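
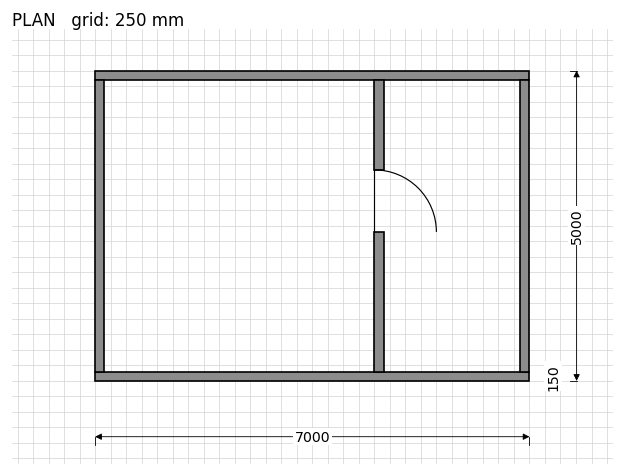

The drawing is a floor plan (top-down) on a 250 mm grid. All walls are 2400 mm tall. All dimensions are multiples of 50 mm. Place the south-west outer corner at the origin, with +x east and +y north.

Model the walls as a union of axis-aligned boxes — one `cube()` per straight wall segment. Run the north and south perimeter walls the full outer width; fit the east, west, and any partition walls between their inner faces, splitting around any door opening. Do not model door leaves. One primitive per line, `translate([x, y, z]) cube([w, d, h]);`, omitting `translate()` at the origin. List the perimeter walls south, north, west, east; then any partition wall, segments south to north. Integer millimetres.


cube([7000, 150, 2400]);
translate([0, 4850, 0]) cube([7000, 150, 2400]);
translate([0, 150, 0]) cube([150, 4700, 2400]);
translate([6850, 150, 0]) cube([150, 4700, 2400]);
translate([4500, 150, 0]) cube([150, 2250, 2400]);
translate([4500, 3400, 0]) cube([150, 1450, 2400]);


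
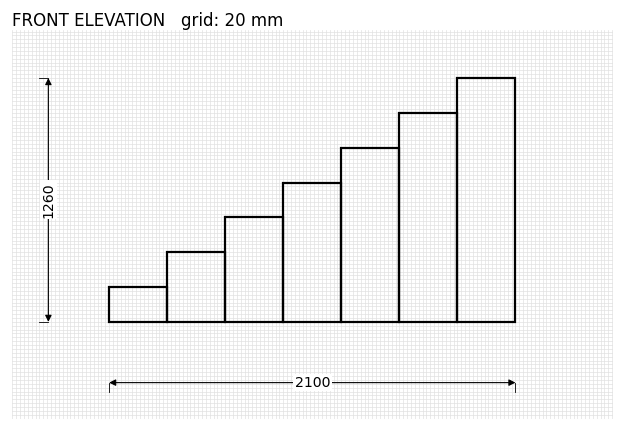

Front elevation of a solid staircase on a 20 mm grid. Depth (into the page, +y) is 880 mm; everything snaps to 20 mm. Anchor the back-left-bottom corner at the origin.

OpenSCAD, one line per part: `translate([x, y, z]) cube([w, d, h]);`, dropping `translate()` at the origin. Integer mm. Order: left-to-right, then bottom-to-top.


cube([300, 880, 180]);
translate([300, 0, 0]) cube([300, 880, 360]);
translate([600, 0, 0]) cube([300, 880, 540]);
translate([900, 0, 0]) cube([300, 880, 720]);
translate([1200, 0, 0]) cube([300, 880, 900]);
translate([1500, 0, 0]) cube([300, 880, 1080]);
translate([1800, 0, 0]) cube([300, 880, 1260]);


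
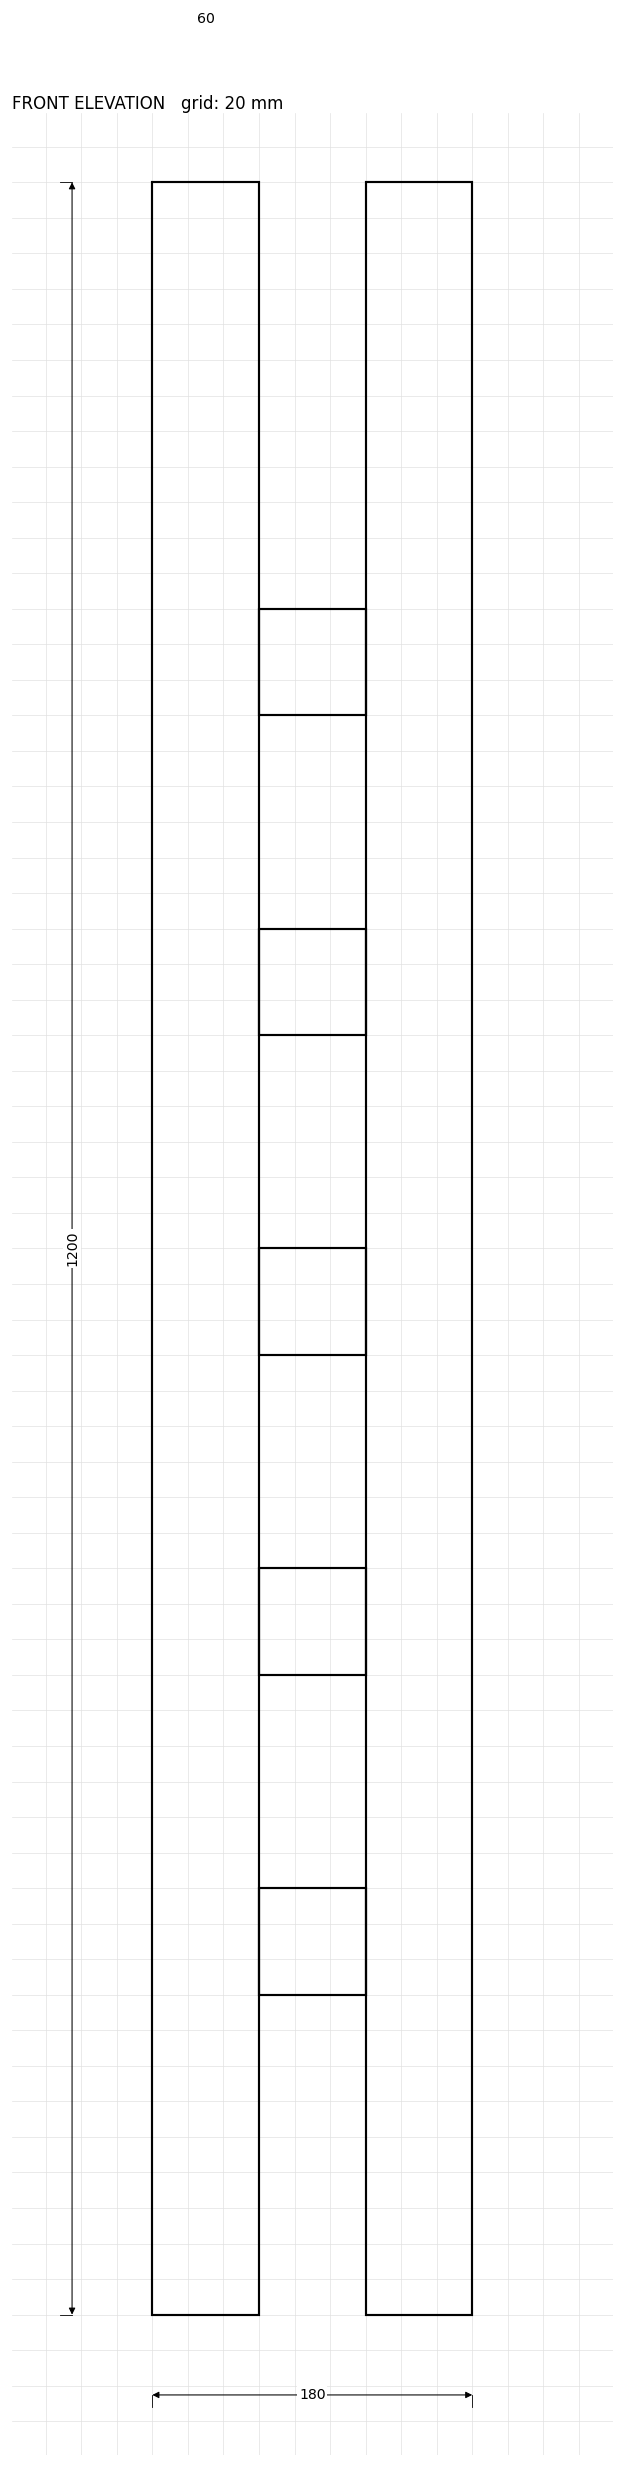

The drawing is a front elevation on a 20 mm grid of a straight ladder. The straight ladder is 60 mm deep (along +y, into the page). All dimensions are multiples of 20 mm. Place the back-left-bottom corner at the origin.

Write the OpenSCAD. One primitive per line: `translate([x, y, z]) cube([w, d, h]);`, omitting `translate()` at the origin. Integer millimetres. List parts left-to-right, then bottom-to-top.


cube([60, 60, 1200]);
translate([60, 0, 180]) cube([60, 60, 60]);
translate([60, 0, 360]) cube([60, 60, 60]);
translate([60, 0, 540]) cube([60, 60, 60]);
translate([60, 0, 720]) cube([60, 60, 60]);
translate([60, 0, 900]) cube([60, 60, 60]);
translate([120, 0, 0]) cube([60, 60, 1200]);


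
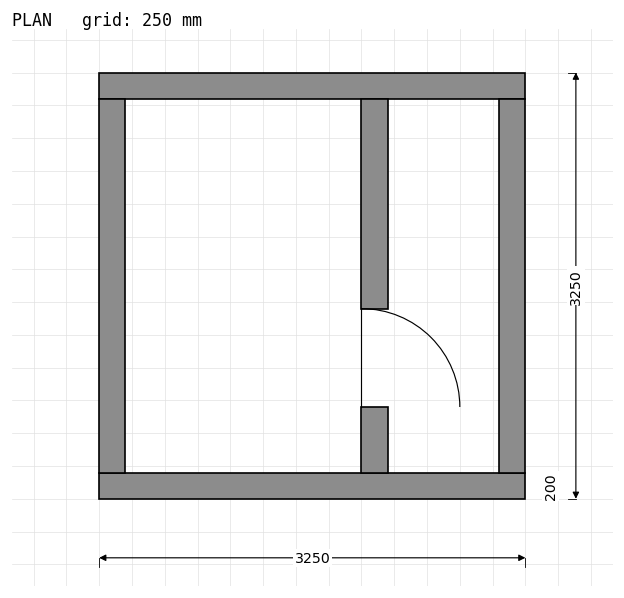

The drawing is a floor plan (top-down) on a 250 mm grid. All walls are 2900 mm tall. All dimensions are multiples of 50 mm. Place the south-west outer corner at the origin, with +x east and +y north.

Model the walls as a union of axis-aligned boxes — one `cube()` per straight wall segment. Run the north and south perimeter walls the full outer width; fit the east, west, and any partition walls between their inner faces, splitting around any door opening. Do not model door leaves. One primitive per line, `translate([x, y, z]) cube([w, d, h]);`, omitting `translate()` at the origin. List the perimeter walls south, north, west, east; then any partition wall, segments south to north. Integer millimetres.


cube([3250, 200, 2900]);
translate([0, 3050, 0]) cube([3250, 200, 2900]);
translate([0, 200, 0]) cube([200, 2850, 2900]);
translate([3050, 200, 0]) cube([200, 2850, 2900]);
translate([2000, 200, 0]) cube([200, 500, 2900]);
translate([2000, 1450, 0]) cube([200, 1600, 2900]);


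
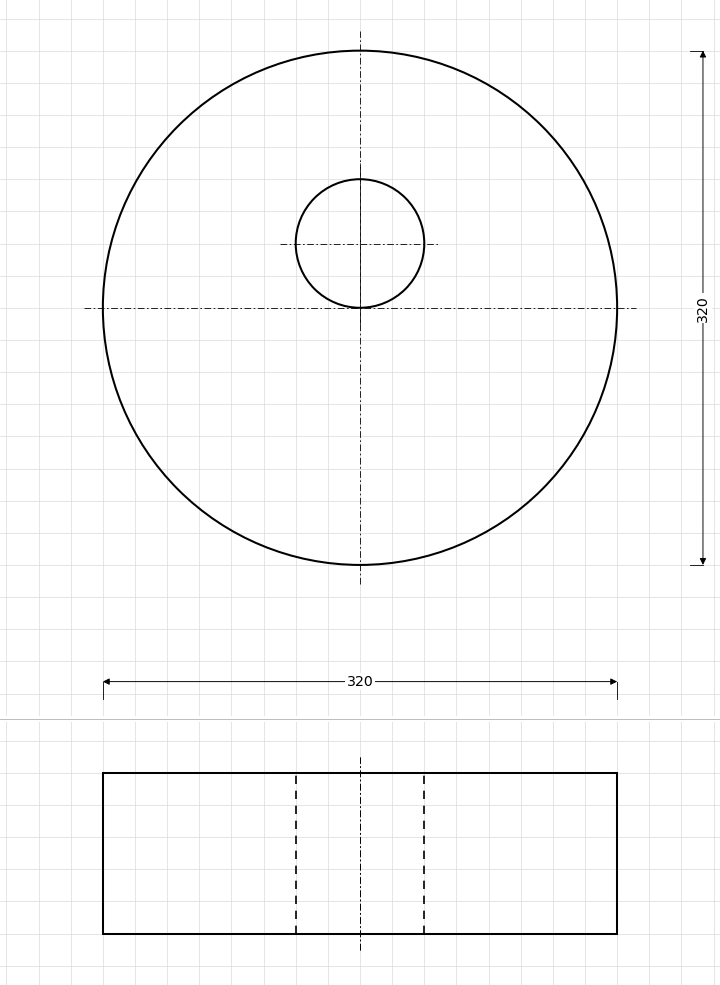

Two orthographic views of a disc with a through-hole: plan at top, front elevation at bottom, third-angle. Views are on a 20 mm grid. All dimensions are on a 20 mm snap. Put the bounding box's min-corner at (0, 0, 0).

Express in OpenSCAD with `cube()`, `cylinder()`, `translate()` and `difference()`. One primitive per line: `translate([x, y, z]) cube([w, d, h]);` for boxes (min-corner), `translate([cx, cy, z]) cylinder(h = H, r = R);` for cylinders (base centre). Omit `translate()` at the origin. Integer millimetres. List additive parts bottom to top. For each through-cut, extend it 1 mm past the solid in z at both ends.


difference() {
  translate([160, 160, 0]) cylinder(h = 100, r = 160);
  translate([160, 200, -1]) cylinder(h = 102, r = 40);
}


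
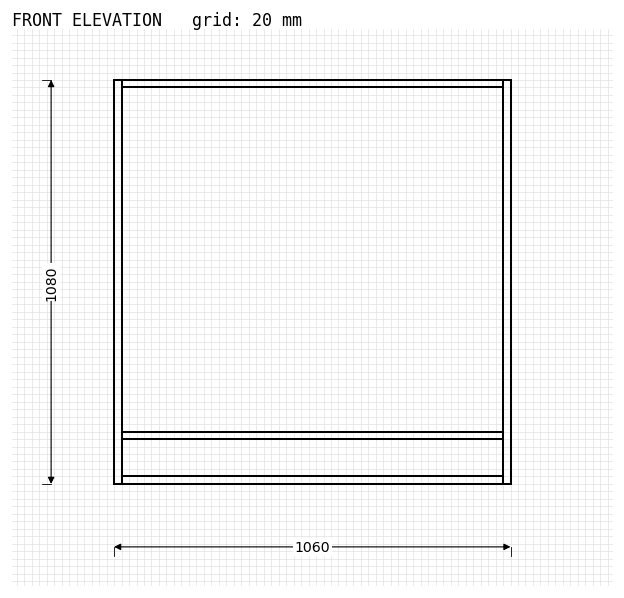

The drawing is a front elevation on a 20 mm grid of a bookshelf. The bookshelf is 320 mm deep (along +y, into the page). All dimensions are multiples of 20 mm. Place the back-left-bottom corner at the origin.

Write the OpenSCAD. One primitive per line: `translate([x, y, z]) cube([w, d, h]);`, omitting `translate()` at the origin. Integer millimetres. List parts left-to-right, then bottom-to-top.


cube([20, 320, 1080]);
translate([20, 0, 0]) cube([1020, 320, 20]);
translate([20, 0, 120]) cube([1020, 320, 20]);
translate([20, 0, 1060]) cube([1020, 320, 20]);
translate([1040, 0, 0]) cube([20, 320, 1080]);


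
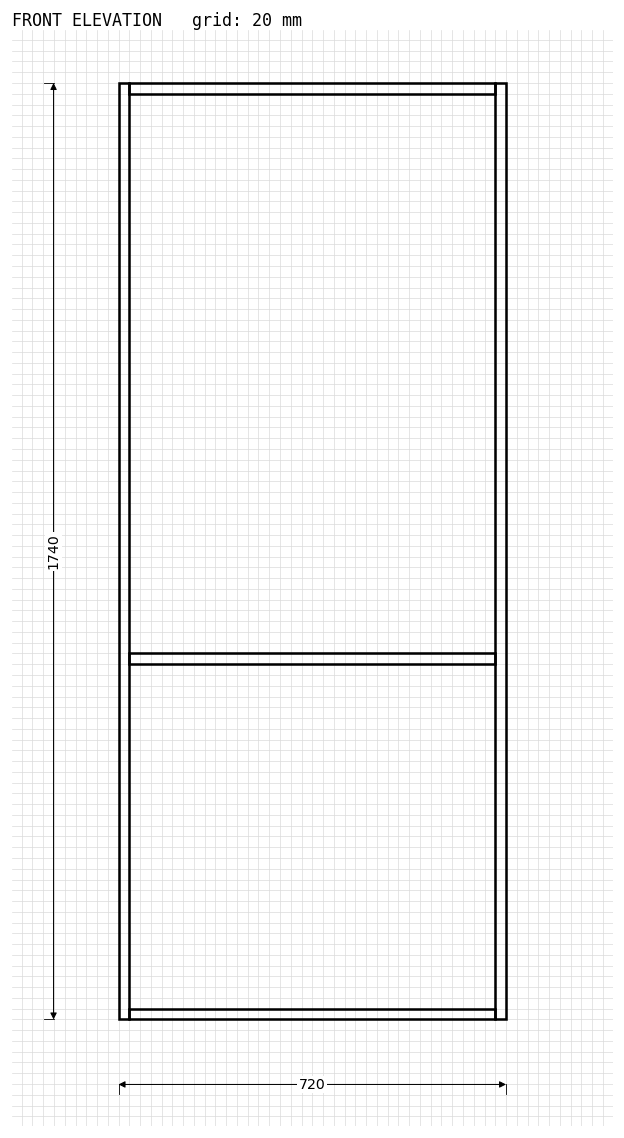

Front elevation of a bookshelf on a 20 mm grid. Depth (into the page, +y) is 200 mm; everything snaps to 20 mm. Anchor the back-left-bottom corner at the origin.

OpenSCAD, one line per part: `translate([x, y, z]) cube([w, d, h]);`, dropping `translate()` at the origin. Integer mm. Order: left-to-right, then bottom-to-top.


cube([20, 200, 1740]);
translate([20, 0, 0]) cube([680, 200, 20]);
translate([20, 0, 660]) cube([680, 200, 20]);
translate([20, 0, 1720]) cube([680, 200, 20]);
translate([700, 0, 0]) cube([20, 200, 1740]);


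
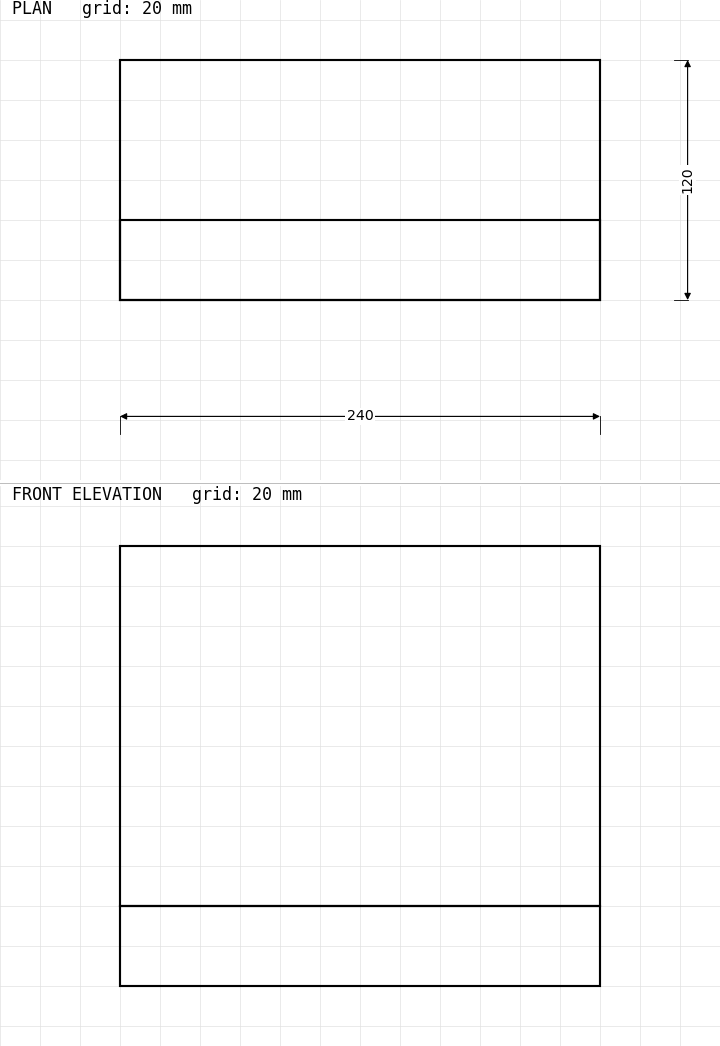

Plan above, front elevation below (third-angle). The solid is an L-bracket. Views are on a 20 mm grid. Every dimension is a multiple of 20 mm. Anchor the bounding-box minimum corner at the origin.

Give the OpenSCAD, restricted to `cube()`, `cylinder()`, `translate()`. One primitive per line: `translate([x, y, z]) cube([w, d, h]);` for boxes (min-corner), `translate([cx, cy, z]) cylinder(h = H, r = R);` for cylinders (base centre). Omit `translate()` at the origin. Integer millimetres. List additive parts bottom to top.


cube([240, 120, 40]);
translate([0, 0, 40]) cube([240, 40, 180]);


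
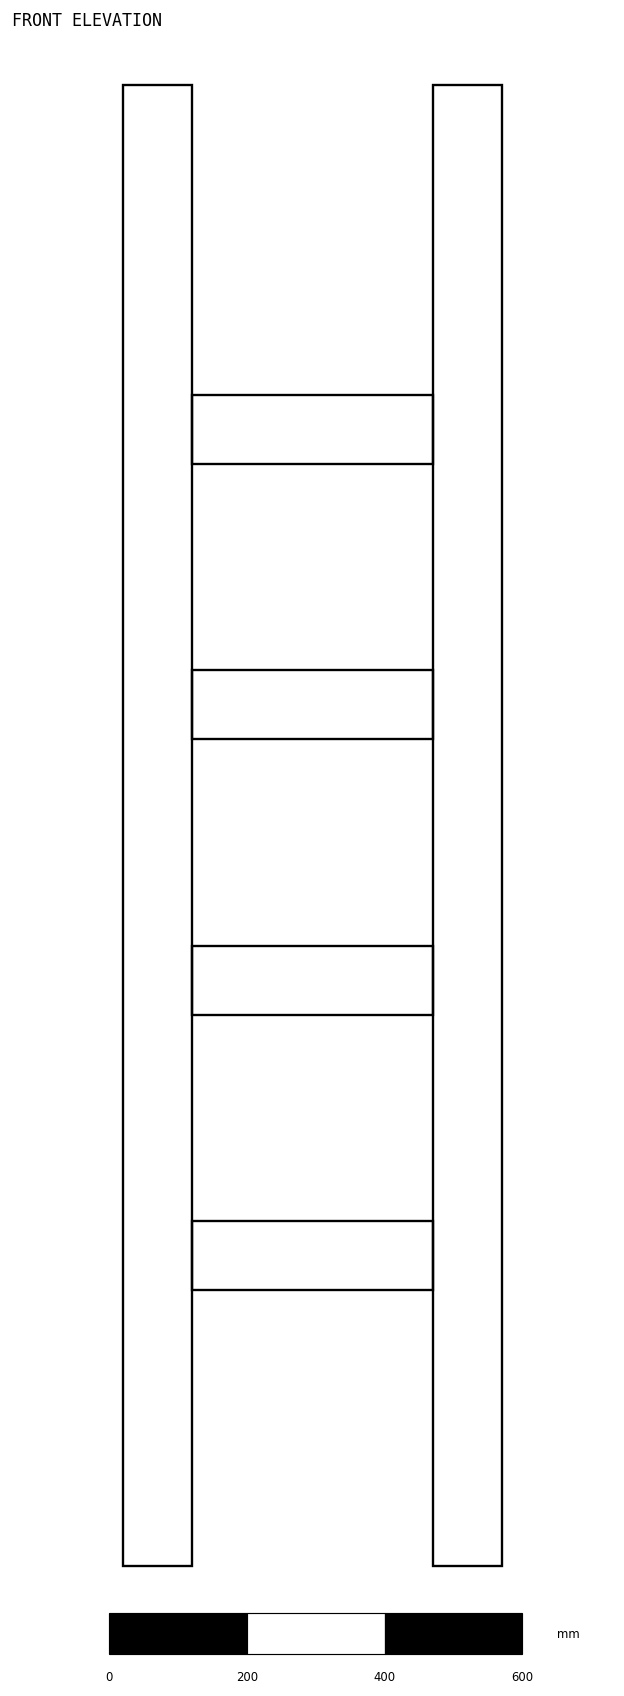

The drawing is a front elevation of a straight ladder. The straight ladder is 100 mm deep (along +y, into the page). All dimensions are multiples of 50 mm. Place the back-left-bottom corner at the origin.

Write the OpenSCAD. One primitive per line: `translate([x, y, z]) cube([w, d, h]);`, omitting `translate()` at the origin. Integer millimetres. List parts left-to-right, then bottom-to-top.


cube([100, 100, 2150]);
translate([100, 0, 400]) cube([350, 100, 100]);
translate([100, 0, 800]) cube([350, 100, 100]);
translate([100, 0, 1200]) cube([350, 100, 100]);
translate([100, 0, 1600]) cube([350, 100, 100]);
translate([450, 0, 0]) cube([100, 100, 2150]);


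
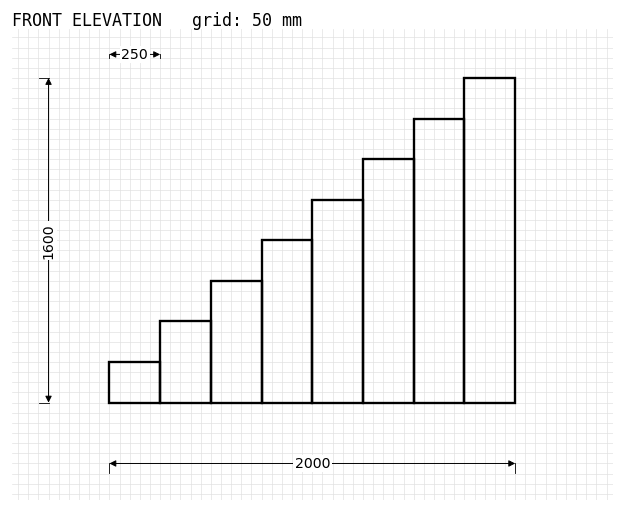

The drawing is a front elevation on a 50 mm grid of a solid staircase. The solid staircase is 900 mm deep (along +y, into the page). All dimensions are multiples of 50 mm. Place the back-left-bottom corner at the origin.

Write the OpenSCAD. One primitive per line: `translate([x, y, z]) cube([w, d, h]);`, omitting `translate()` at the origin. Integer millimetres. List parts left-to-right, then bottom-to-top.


cube([250, 900, 200]);
translate([250, 0, 0]) cube([250, 900, 400]);
translate([500, 0, 0]) cube([250, 900, 600]);
translate([750, 0, 0]) cube([250, 900, 800]);
translate([1000, 0, 0]) cube([250, 900, 1000]);
translate([1250, 0, 0]) cube([250, 900, 1200]);
translate([1500, 0, 0]) cube([250, 900, 1400]);
translate([1750, 0, 0]) cube([250, 900, 1600]);


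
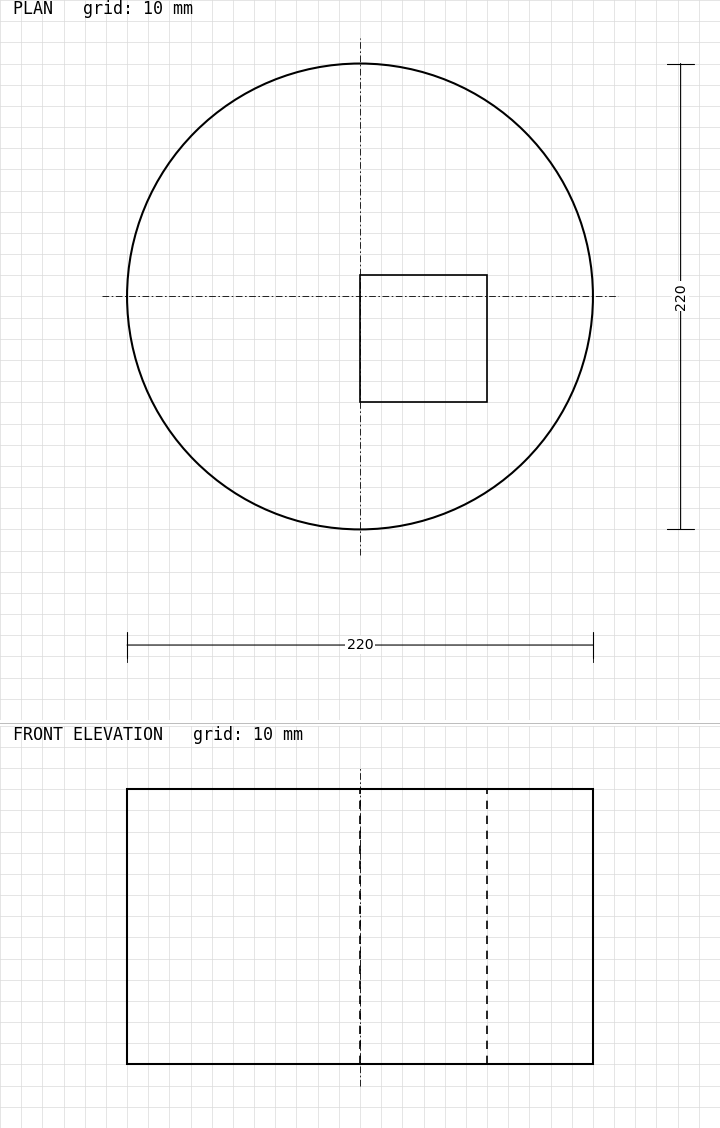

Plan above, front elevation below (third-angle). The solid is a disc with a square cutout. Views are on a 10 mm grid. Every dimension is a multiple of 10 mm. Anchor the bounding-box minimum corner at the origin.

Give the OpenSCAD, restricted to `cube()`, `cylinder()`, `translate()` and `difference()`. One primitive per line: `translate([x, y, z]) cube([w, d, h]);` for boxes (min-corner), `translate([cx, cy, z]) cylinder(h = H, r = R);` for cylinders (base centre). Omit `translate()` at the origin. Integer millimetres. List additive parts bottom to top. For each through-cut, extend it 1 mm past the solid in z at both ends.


difference() {
  translate([110, 110, 0]) cylinder(h = 130, r = 110);
  translate([110, 60, -1]) cube([60, 60, 132]);
}


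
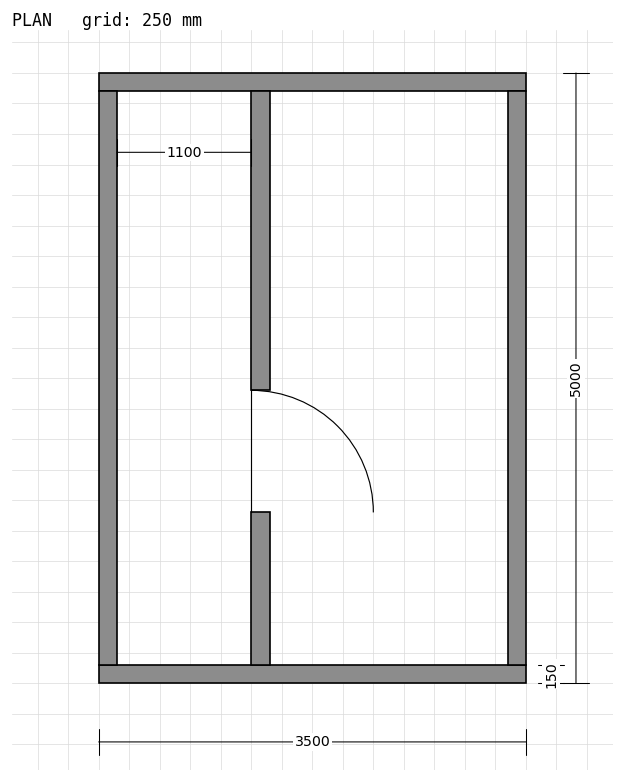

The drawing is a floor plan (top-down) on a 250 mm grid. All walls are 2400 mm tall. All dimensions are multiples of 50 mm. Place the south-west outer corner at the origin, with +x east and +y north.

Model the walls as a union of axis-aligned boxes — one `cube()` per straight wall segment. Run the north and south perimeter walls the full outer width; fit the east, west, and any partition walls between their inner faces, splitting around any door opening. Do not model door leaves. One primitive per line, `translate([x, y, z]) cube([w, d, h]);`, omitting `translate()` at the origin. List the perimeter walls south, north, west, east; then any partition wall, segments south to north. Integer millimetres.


cube([3500, 150, 2400]);
translate([0, 4850, 0]) cube([3500, 150, 2400]);
translate([0, 150, 0]) cube([150, 4700, 2400]);
translate([3350, 150, 0]) cube([150, 4700, 2400]);
translate([1250, 150, 0]) cube([150, 1250, 2400]);
translate([1250, 2400, 0]) cube([150, 2450, 2400]);


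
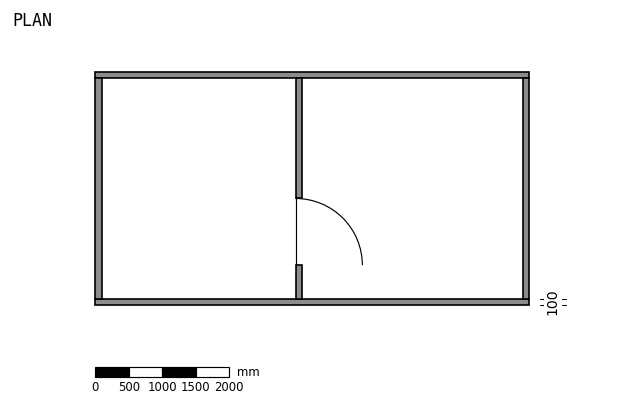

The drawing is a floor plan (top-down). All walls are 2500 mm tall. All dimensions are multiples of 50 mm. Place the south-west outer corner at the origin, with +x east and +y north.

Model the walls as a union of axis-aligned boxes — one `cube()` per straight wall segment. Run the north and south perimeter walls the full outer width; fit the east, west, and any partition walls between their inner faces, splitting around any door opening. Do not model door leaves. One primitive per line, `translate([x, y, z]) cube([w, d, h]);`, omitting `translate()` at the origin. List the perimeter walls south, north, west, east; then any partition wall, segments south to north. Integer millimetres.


cube([6500, 100, 2500]);
translate([0, 3400, 0]) cube([6500, 100, 2500]);
translate([0, 100, 0]) cube([100, 3300, 2500]);
translate([6400, 100, 0]) cube([100, 3300, 2500]);
translate([3000, 100, 0]) cube([100, 500, 2500]);
translate([3000, 1600, 0]) cube([100, 1800, 2500]);


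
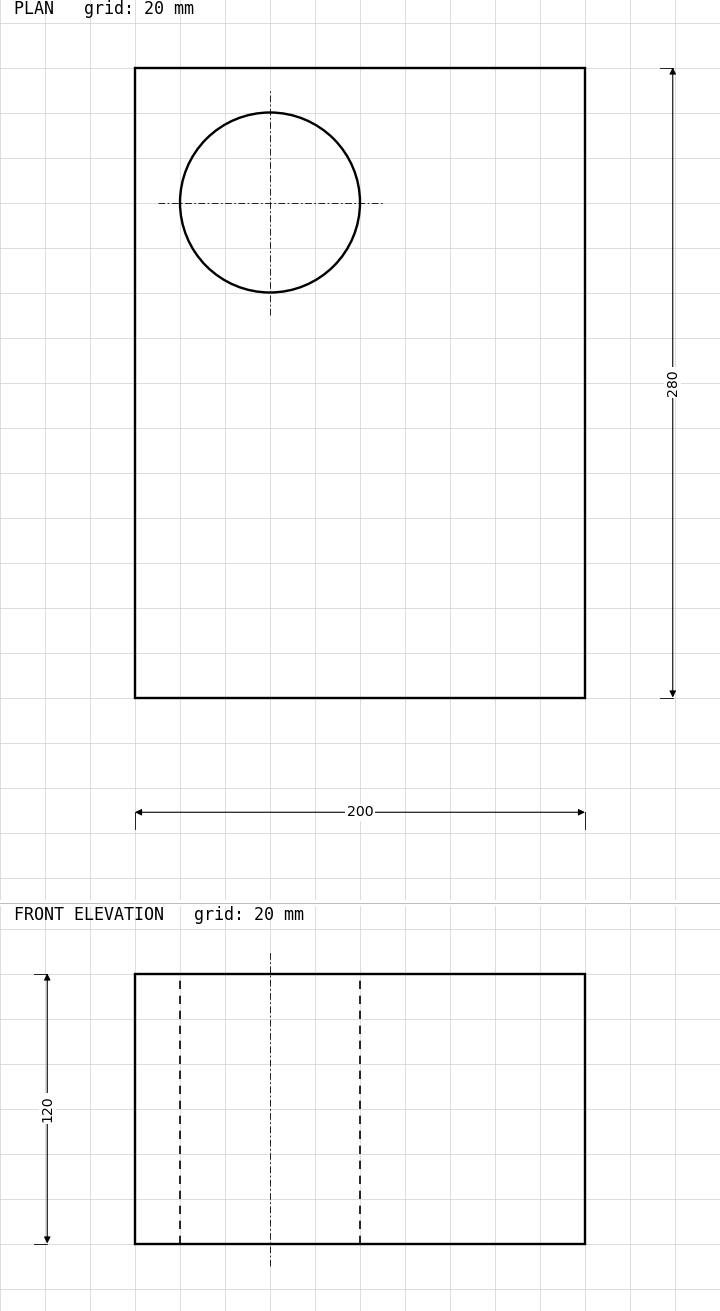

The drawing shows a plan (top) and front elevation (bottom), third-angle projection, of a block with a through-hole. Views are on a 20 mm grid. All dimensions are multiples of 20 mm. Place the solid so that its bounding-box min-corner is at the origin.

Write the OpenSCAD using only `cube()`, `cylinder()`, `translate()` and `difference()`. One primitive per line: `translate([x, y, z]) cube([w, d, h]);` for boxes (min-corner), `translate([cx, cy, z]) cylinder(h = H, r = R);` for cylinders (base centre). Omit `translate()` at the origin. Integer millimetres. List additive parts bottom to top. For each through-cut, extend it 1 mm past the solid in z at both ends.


difference() {
  cube([200, 280, 120]);
  translate([60, 220, -1]) cylinder(h = 122, r = 40);
}


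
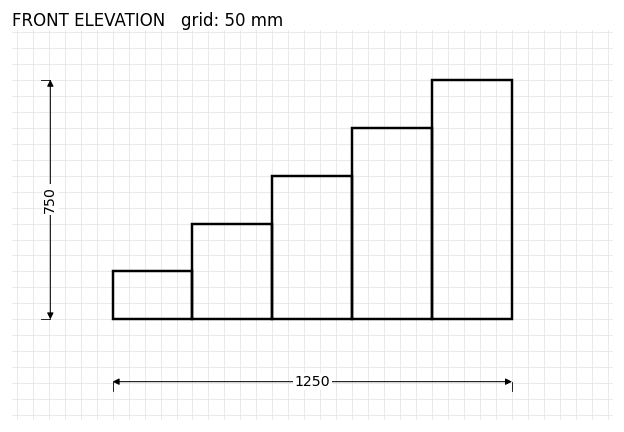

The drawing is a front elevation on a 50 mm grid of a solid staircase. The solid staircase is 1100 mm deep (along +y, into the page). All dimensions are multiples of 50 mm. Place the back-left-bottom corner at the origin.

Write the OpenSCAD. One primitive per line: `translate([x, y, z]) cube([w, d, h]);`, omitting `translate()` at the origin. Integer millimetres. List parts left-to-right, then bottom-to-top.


cube([250, 1100, 150]);
translate([250, 0, 0]) cube([250, 1100, 300]);
translate([500, 0, 0]) cube([250, 1100, 450]);
translate([750, 0, 0]) cube([250, 1100, 600]);
translate([1000, 0, 0]) cube([250, 1100, 750]);


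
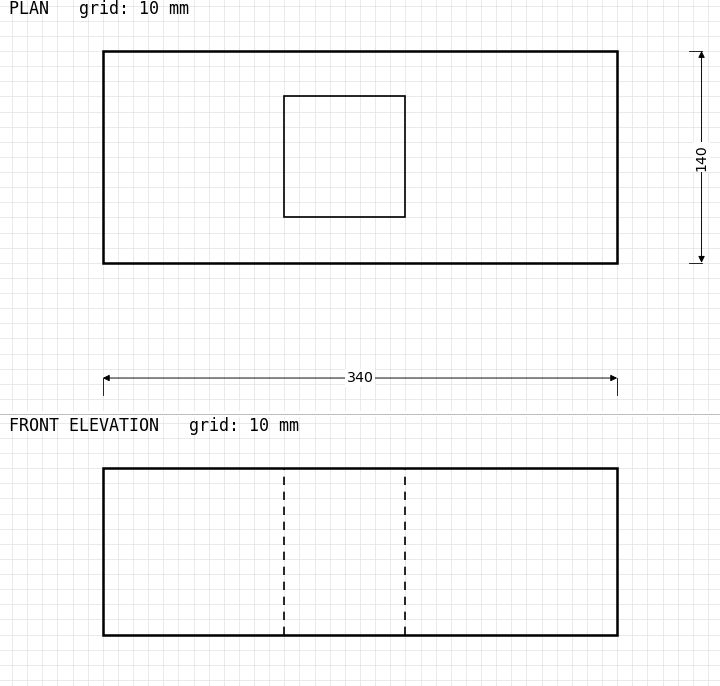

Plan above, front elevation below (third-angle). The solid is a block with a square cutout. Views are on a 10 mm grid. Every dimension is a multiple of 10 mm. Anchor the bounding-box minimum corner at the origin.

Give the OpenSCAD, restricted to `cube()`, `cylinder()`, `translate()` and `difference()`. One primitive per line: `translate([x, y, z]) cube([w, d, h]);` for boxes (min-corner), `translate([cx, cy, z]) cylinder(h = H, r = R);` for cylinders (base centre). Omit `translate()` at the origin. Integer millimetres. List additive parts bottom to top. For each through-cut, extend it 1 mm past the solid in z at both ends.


difference() {
  cube([340, 140, 110]);
  translate([120, 30, -1]) cube([80, 80, 112]);
}


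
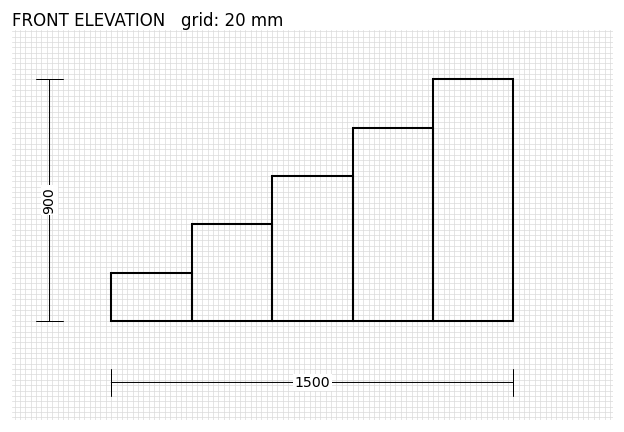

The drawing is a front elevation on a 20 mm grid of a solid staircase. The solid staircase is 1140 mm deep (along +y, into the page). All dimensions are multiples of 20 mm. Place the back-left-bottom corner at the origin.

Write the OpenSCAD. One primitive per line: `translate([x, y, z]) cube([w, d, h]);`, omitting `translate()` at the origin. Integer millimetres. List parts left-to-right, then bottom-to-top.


cube([300, 1140, 180]);
translate([300, 0, 0]) cube([300, 1140, 360]);
translate([600, 0, 0]) cube([300, 1140, 540]);
translate([900, 0, 0]) cube([300, 1140, 720]);
translate([1200, 0, 0]) cube([300, 1140, 900]);


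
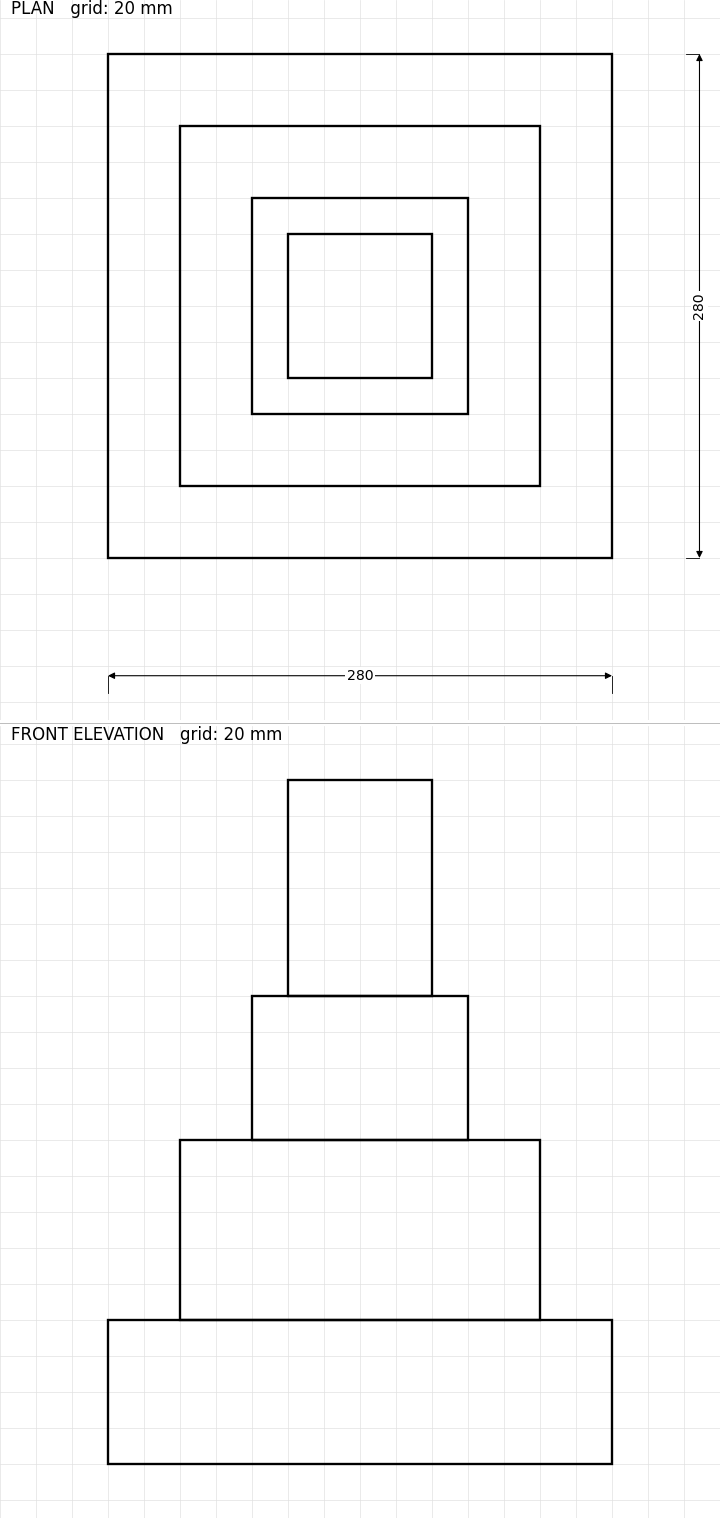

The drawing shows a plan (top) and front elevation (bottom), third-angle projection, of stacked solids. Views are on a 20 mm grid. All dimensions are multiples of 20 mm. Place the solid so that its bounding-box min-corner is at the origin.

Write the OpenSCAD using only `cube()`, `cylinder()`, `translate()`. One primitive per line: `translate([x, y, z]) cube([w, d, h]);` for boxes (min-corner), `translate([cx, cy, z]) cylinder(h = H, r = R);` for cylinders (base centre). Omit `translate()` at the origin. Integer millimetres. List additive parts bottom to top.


cube([280, 280, 80]);
translate([40, 40, 80]) cube([200, 200, 100]);
translate([80, 80, 180]) cube([120, 120, 80]);
translate([100, 100, 260]) cube([80, 80, 120]);


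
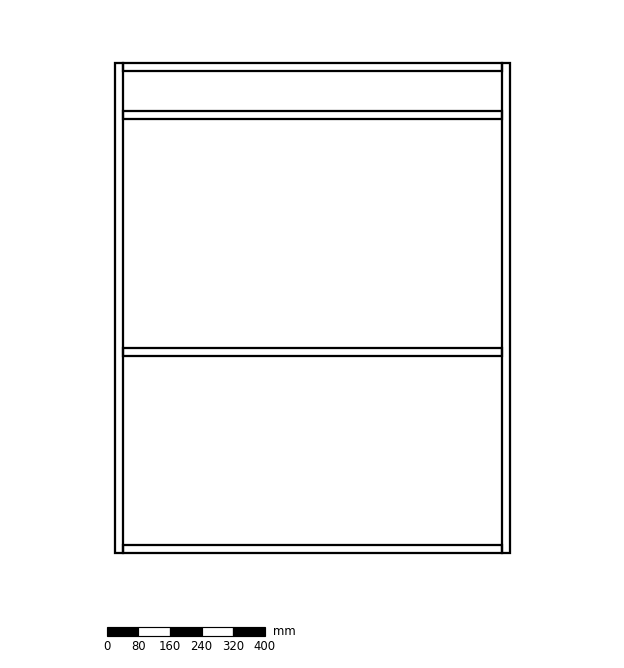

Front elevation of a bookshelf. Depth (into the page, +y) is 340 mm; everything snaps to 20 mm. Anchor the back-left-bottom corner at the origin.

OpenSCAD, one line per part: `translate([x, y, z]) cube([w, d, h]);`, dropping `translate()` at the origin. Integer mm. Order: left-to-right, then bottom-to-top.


cube([20, 340, 1240]);
translate([20, 0, 0]) cube([960, 340, 20]);
translate([20, 0, 500]) cube([960, 340, 20]);
translate([20, 0, 1100]) cube([960, 340, 20]);
translate([20, 0, 1220]) cube([960, 340, 20]);
translate([980, 0, 0]) cube([20, 340, 1240]);


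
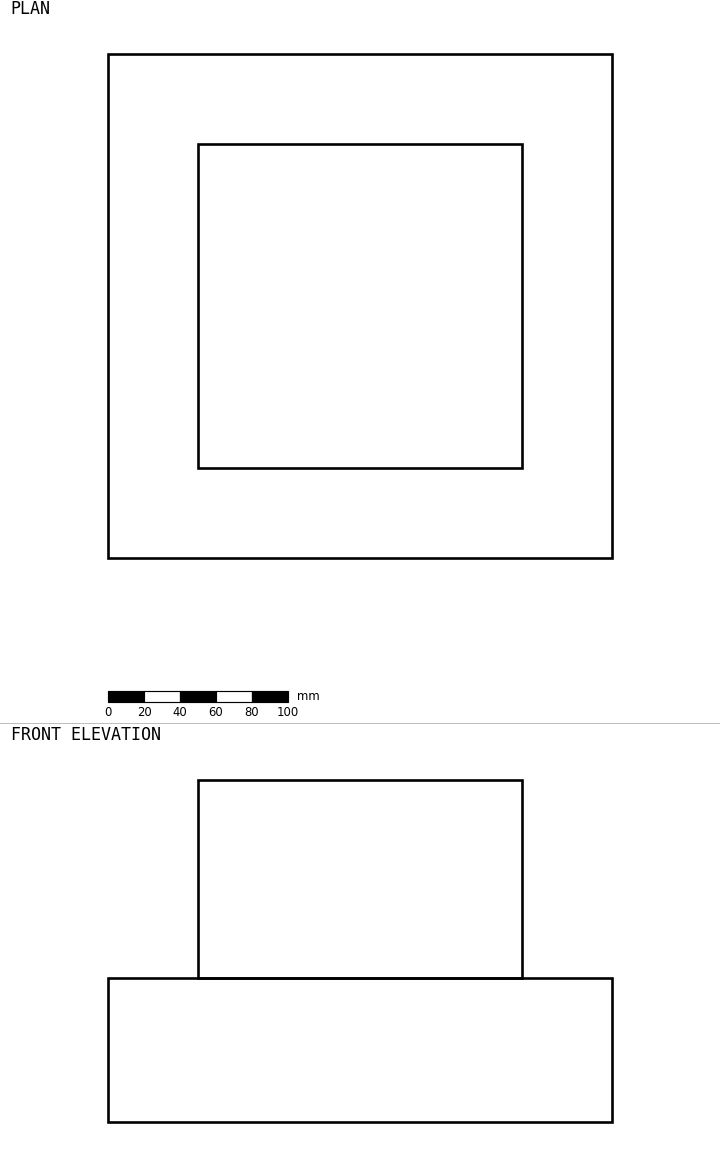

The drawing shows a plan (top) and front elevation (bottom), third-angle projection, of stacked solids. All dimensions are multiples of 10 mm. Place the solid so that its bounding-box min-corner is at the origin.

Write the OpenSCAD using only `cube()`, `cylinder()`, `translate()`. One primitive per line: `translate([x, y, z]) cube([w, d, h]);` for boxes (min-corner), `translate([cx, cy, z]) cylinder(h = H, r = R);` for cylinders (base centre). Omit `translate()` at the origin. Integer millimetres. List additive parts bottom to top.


cube([280, 280, 80]);
translate([50, 50, 80]) cube([180, 180, 110]);


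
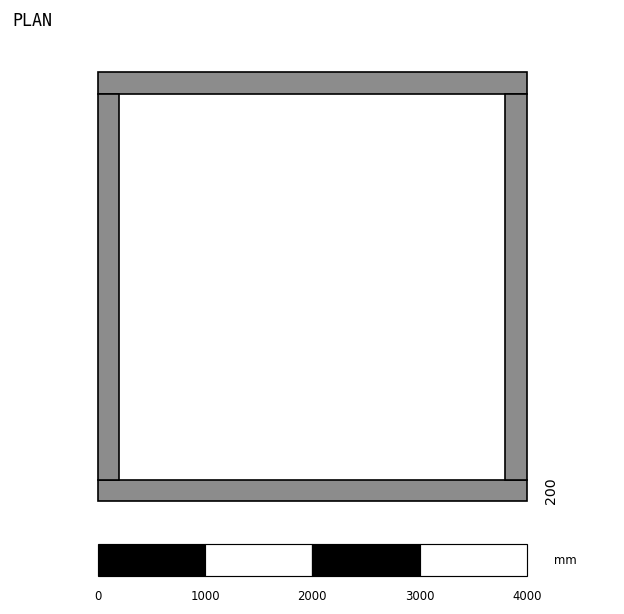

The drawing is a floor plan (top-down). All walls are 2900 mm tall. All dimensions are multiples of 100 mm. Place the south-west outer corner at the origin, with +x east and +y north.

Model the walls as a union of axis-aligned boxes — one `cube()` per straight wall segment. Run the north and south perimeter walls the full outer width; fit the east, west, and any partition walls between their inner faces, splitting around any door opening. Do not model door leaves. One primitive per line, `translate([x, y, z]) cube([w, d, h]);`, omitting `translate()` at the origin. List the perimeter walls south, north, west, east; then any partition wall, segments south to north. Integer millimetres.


cube([4000, 200, 2900]);
translate([0, 3800, 0]) cube([4000, 200, 2900]);
translate([0, 200, 0]) cube([200, 3600, 2900]);
translate([3800, 200, 0]) cube([200, 3600, 2900]);


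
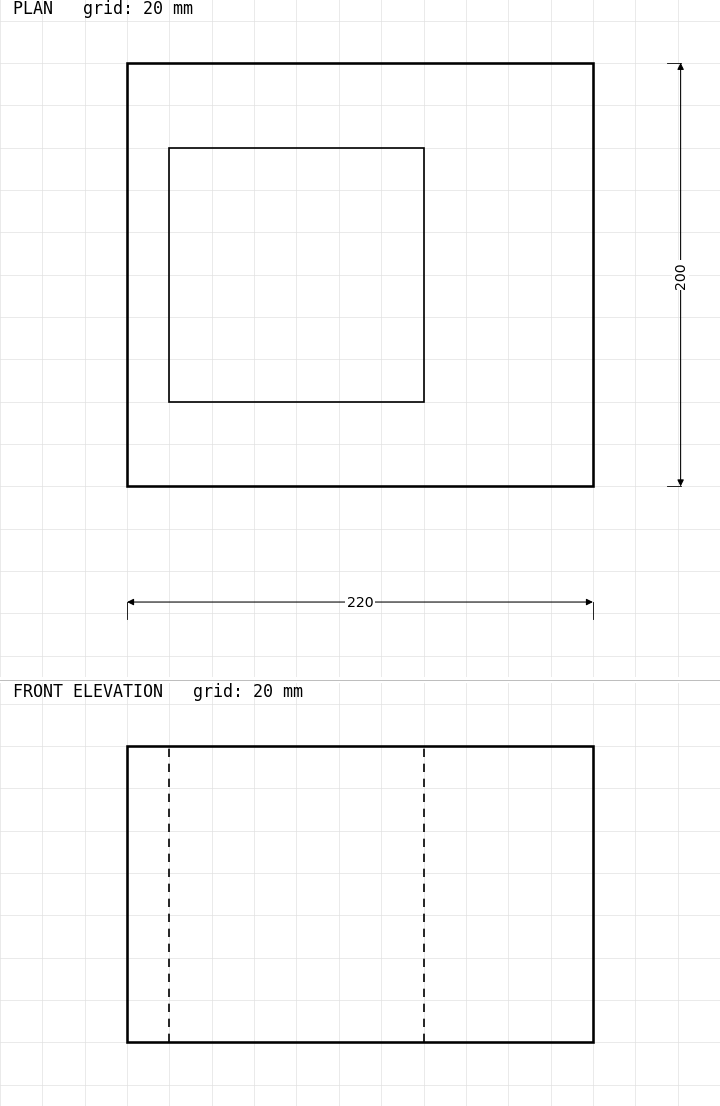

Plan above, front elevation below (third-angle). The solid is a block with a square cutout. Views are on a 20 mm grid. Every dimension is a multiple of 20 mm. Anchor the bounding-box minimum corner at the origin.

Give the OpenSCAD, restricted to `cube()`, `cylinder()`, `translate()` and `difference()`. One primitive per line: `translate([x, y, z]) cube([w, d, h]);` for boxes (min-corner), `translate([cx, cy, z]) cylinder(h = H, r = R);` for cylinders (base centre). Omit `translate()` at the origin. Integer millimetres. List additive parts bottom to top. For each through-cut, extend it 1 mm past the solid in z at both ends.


difference() {
  cube([220, 200, 140]);
  translate([20, 40, -1]) cube([120, 120, 142]);
}


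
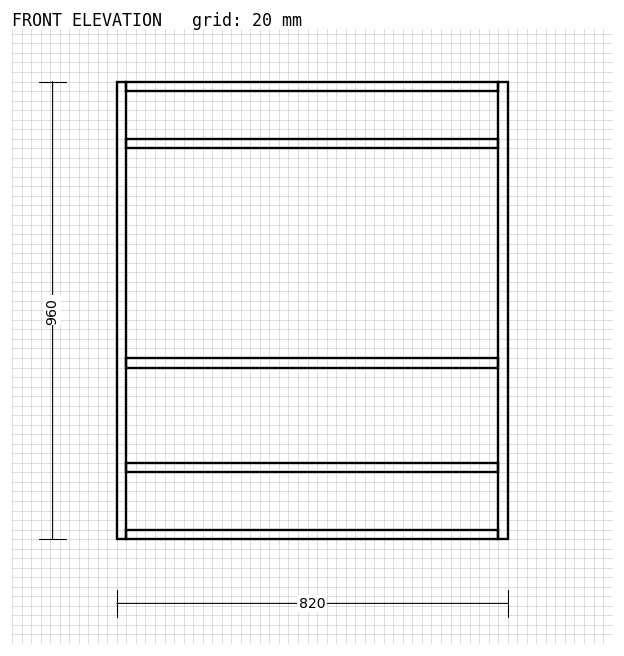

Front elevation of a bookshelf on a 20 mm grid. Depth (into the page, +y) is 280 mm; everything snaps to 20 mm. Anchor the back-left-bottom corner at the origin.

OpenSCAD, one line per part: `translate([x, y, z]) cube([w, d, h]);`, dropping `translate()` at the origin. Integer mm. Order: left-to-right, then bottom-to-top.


cube([20, 280, 960]);
translate([20, 0, 0]) cube([780, 280, 20]);
translate([20, 0, 140]) cube([780, 280, 20]);
translate([20, 0, 360]) cube([780, 280, 20]);
translate([20, 0, 820]) cube([780, 280, 20]);
translate([20, 0, 940]) cube([780, 280, 20]);
translate([800, 0, 0]) cube([20, 280, 960]);


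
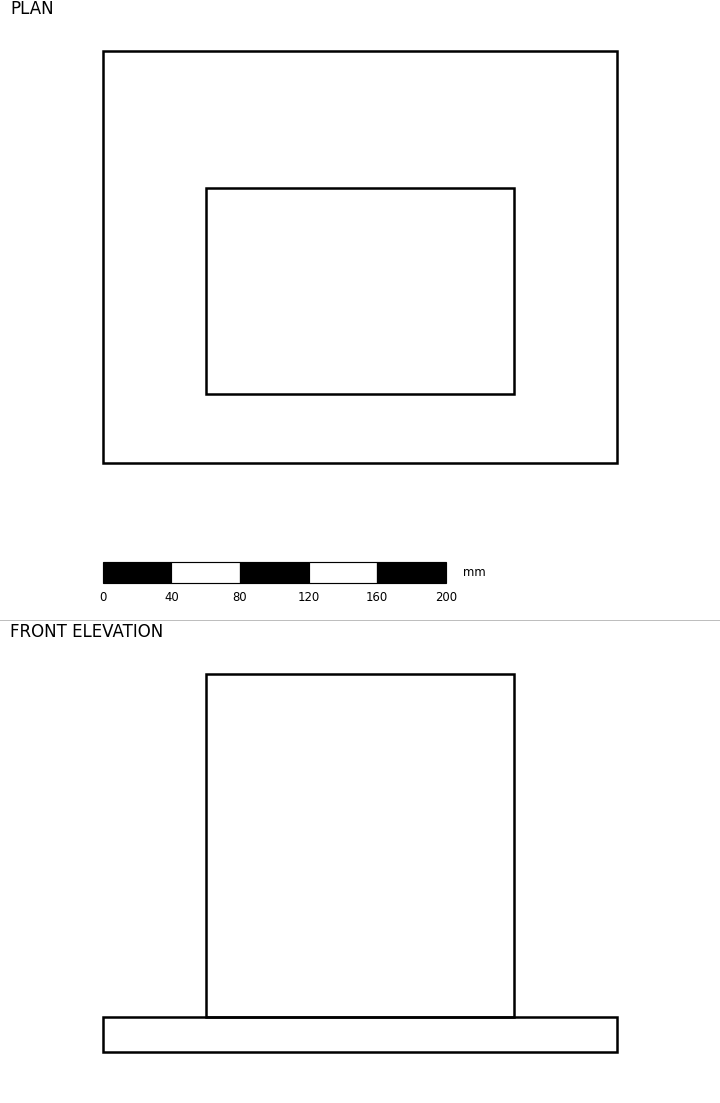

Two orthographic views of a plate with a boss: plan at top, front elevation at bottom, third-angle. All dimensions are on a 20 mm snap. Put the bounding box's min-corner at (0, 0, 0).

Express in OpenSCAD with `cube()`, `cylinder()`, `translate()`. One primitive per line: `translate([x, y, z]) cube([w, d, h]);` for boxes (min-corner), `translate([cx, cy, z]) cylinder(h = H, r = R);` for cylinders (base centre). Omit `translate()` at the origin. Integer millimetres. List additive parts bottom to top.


cube([300, 240, 20]);
translate([60, 40, 20]) cube([180, 120, 200]);


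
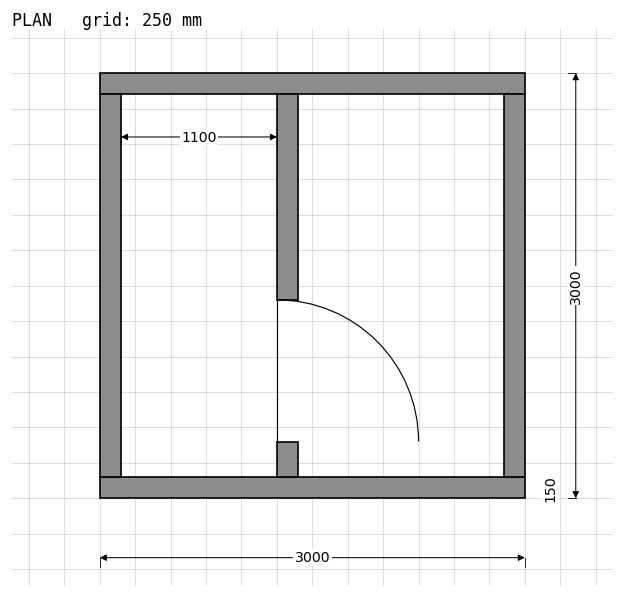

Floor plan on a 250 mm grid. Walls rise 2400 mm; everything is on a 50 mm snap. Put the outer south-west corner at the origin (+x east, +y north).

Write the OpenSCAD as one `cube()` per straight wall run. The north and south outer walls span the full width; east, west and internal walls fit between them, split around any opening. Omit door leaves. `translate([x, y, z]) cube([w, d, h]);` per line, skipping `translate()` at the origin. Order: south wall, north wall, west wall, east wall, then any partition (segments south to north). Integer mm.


cube([3000, 150, 2400]);
translate([0, 2850, 0]) cube([3000, 150, 2400]);
translate([0, 150, 0]) cube([150, 2700, 2400]);
translate([2850, 150, 0]) cube([150, 2700, 2400]);
translate([1250, 150, 0]) cube([150, 250, 2400]);
translate([1250, 1400, 0]) cube([150, 1450, 2400]);


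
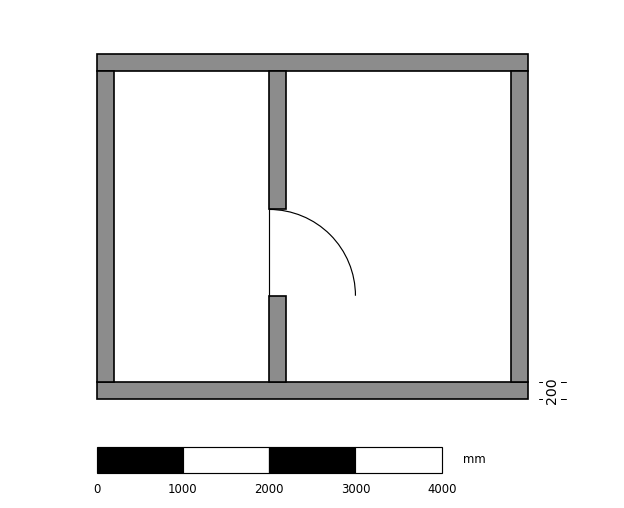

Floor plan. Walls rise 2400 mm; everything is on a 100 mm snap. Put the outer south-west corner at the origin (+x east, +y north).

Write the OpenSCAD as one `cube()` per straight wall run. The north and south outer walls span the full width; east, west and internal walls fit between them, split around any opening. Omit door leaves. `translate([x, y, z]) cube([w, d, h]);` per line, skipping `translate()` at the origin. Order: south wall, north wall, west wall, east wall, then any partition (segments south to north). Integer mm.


cube([5000, 200, 2400]);
translate([0, 3800, 0]) cube([5000, 200, 2400]);
translate([0, 200, 0]) cube([200, 3600, 2400]);
translate([4800, 200, 0]) cube([200, 3600, 2400]);
translate([2000, 200, 0]) cube([200, 1000, 2400]);
translate([2000, 2200, 0]) cube([200, 1600, 2400]);


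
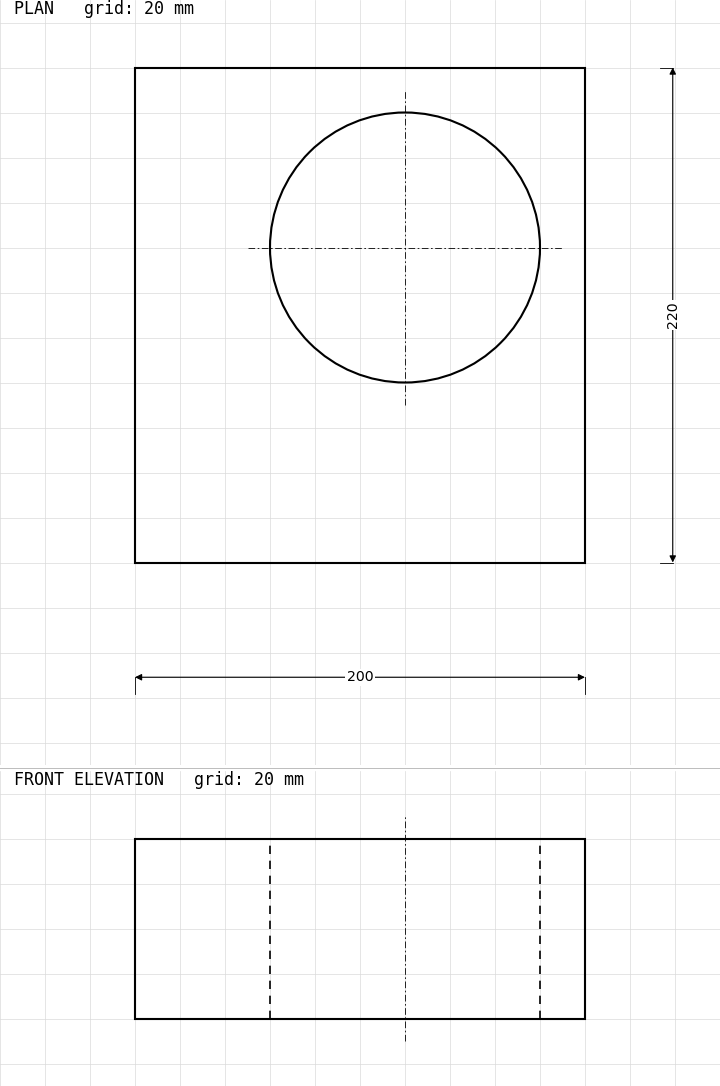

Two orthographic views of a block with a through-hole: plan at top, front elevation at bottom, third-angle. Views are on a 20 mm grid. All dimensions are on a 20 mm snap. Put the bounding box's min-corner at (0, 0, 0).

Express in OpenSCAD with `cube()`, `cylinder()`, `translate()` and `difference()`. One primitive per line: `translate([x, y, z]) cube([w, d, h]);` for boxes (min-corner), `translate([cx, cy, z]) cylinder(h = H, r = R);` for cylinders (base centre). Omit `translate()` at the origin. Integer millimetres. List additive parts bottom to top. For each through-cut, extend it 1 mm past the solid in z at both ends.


difference() {
  cube([200, 220, 80]);
  translate([120, 140, -1]) cylinder(h = 82, r = 60);
}


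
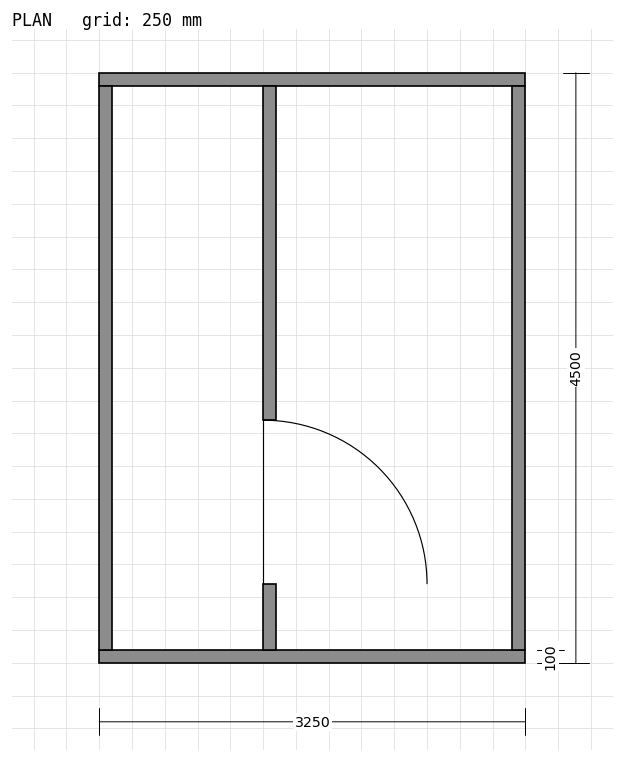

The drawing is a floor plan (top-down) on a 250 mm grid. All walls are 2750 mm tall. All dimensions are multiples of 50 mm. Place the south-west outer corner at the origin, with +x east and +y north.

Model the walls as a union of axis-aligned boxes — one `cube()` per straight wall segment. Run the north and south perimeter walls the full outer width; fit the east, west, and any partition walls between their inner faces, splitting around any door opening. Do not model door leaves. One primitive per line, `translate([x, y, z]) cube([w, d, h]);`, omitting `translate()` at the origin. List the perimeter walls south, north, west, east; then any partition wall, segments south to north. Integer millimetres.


cube([3250, 100, 2750]);
translate([0, 4400, 0]) cube([3250, 100, 2750]);
translate([0, 100, 0]) cube([100, 4300, 2750]);
translate([3150, 100, 0]) cube([100, 4300, 2750]);
translate([1250, 100, 0]) cube([100, 500, 2750]);
translate([1250, 1850, 0]) cube([100, 2550, 2750]);


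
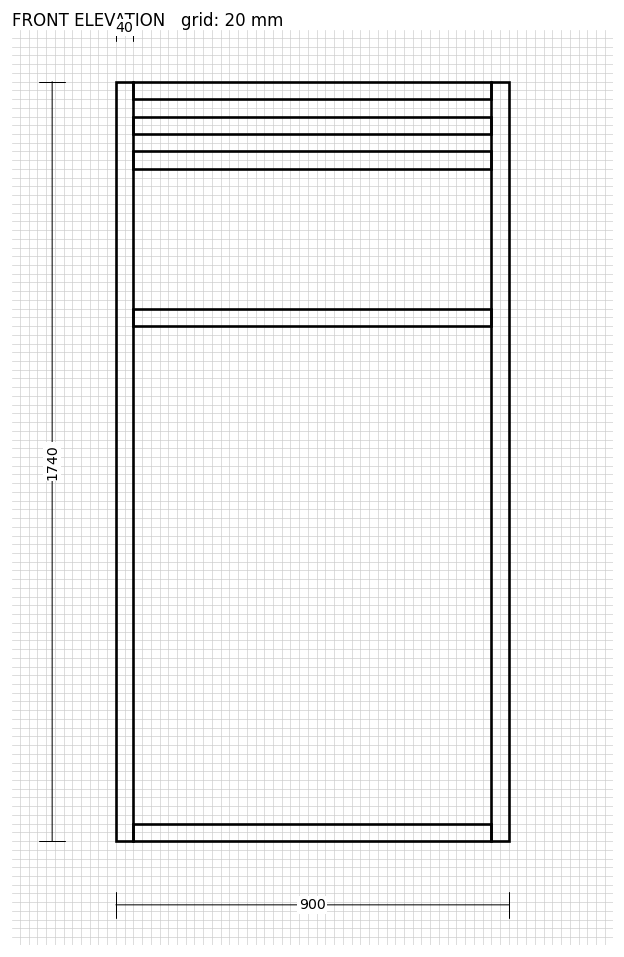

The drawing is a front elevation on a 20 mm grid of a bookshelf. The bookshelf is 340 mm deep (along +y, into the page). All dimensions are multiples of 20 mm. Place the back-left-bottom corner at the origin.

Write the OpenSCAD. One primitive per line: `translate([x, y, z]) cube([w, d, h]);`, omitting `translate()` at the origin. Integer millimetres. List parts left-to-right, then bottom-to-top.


cube([40, 340, 1740]);
translate([40, 0, 0]) cube([820, 340, 40]);
translate([40, 0, 1180]) cube([820, 340, 40]);
translate([40, 0, 1540]) cube([820, 340, 40]);
translate([40, 0, 1620]) cube([820, 340, 40]);
translate([40, 0, 1700]) cube([820, 340, 40]);
translate([860, 0, 0]) cube([40, 340, 1740]);


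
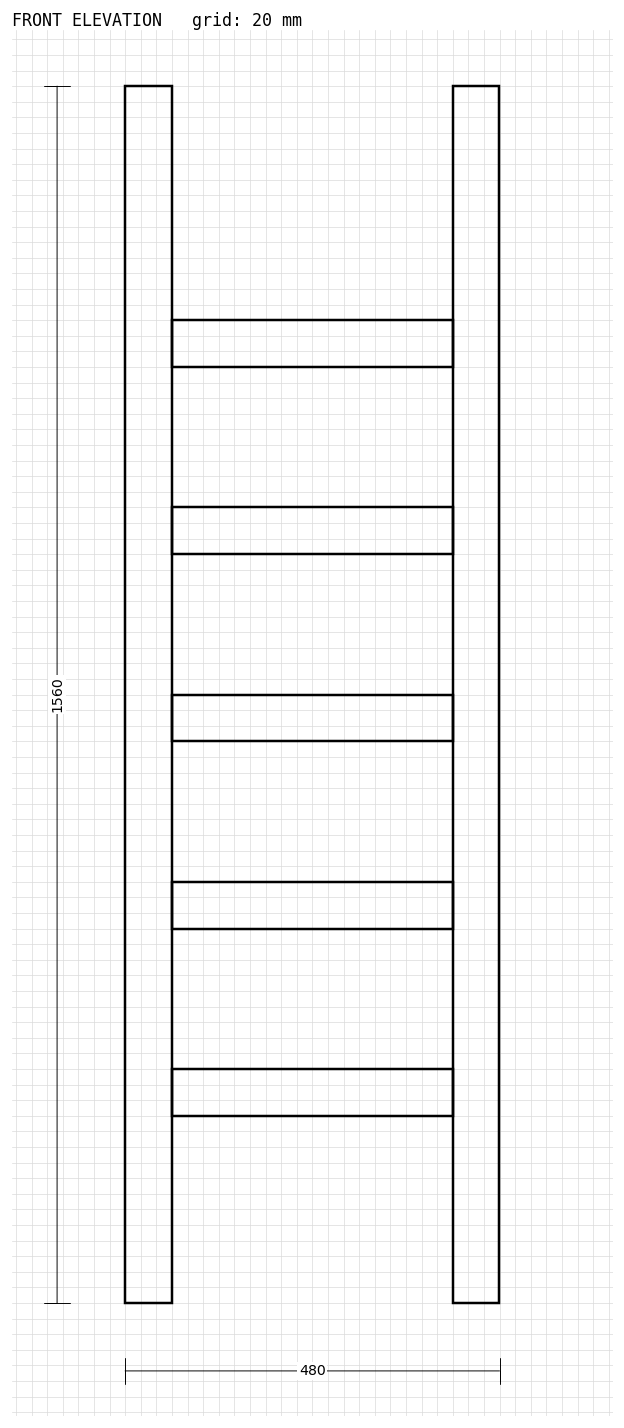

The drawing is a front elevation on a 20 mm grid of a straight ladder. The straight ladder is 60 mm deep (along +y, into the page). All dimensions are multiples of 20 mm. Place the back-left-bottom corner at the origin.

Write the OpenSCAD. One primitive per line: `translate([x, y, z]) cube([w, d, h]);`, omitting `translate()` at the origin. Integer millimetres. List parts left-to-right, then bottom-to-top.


cube([60, 60, 1560]);
translate([60, 0, 240]) cube([360, 60, 60]);
translate([60, 0, 480]) cube([360, 60, 60]);
translate([60, 0, 720]) cube([360, 60, 60]);
translate([60, 0, 960]) cube([360, 60, 60]);
translate([60, 0, 1200]) cube([360, 60, 60]);
translate([420, 0, 0]) cube([60, 60, 1560]);


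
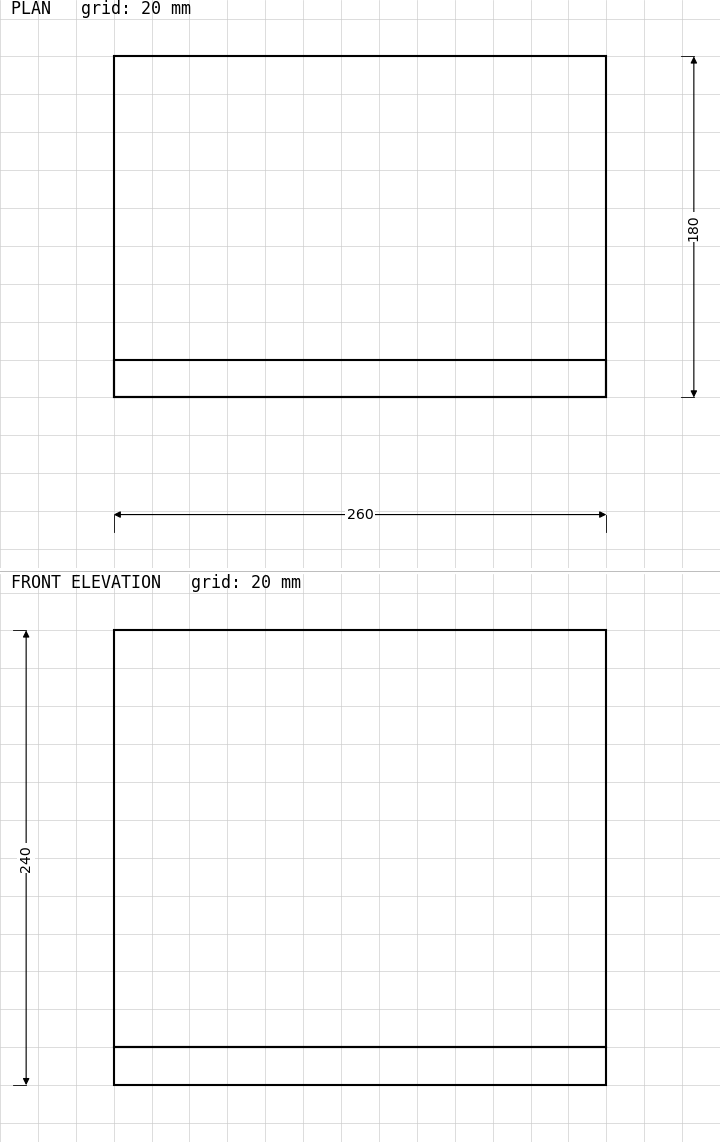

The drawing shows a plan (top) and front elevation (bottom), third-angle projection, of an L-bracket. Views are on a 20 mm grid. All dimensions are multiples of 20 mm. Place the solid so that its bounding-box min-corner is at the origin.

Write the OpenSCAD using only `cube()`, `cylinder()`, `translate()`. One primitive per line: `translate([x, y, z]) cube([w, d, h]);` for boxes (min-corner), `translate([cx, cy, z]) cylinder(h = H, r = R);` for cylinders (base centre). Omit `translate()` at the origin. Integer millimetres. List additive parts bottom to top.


cube([260, 180, 20]);
translate([0, 0, 20]) cube([260, 20, 220]);


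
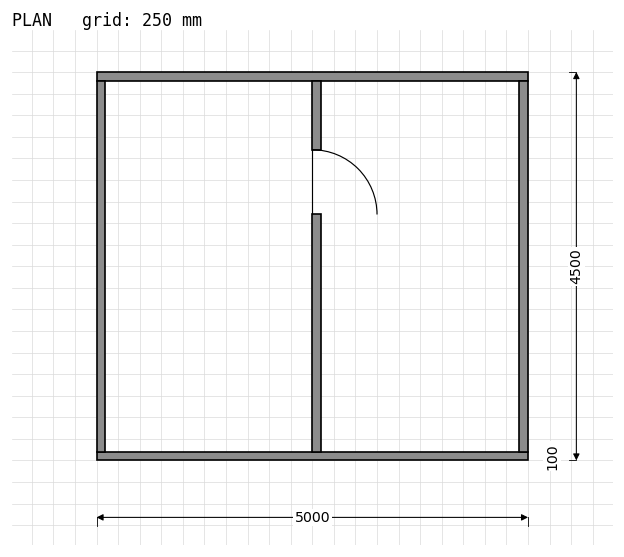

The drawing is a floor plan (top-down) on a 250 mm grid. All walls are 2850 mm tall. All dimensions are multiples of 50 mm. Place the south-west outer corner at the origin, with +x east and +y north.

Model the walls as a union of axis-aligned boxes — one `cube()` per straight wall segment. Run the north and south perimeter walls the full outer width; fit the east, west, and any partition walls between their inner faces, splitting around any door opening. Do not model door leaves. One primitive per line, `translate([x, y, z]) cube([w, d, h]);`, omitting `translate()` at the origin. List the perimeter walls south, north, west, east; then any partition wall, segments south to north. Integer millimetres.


cube([5000, 100, 2850]);
translate([0, 4400, 0]) cube([5000, 100, 2850]);
translate([0, 100, 0]) cube([100, 4300, 2850]);
translate([4900, 100, 0]) cube([100, 4300, 2850]);
translate([2500, 100, 0]) cube([100, 2750, 2850]);
translate([2500, 3600, 0]) cube([100, 800, 2850]);


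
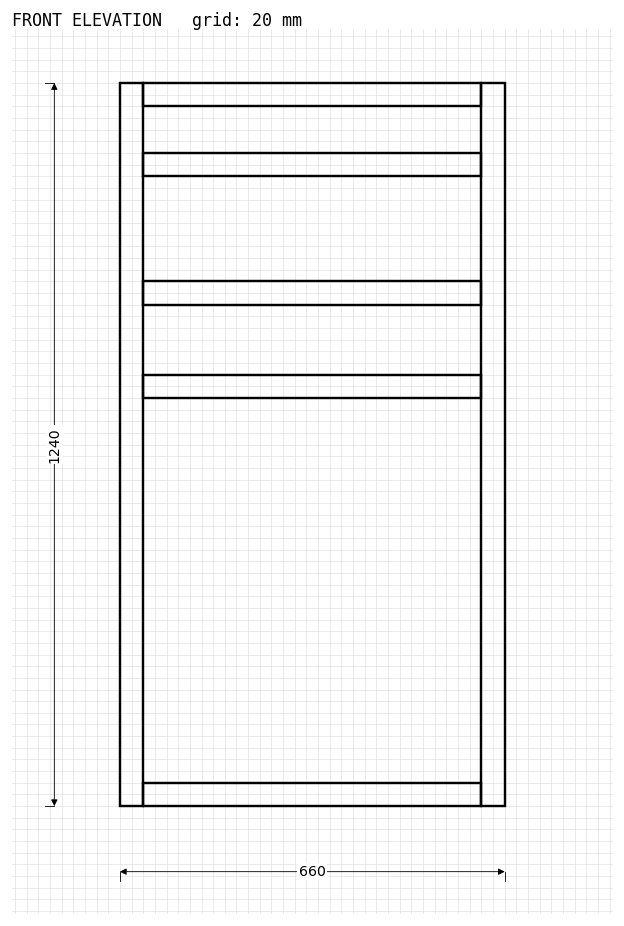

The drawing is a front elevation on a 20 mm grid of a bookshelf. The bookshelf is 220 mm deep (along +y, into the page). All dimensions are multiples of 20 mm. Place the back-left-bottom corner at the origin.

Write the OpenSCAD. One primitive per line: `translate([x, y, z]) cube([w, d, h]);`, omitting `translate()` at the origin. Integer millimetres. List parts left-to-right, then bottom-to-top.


cube([40, 220, 1240]);
translate([40, 0, 0]) cube([580, 220, 40]);
translate([40, 0, 700]) cube([580, 220, 40]);
translate([40, 0, 860]) cube([580, 220, 40]);
translate([40, 0, 1080]) cube([580, 220, 40]);
translate([40, 0, 1200]) cube([580, 220, 40]);
translate([620, 0, 0]) cube([40, 220, 1240]);


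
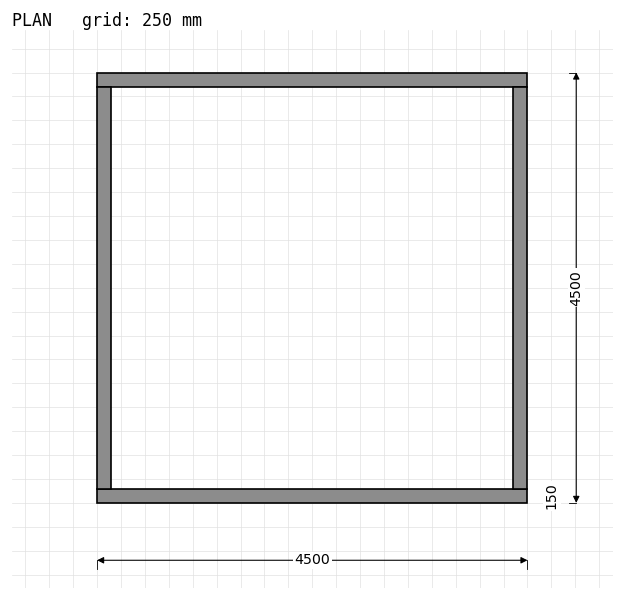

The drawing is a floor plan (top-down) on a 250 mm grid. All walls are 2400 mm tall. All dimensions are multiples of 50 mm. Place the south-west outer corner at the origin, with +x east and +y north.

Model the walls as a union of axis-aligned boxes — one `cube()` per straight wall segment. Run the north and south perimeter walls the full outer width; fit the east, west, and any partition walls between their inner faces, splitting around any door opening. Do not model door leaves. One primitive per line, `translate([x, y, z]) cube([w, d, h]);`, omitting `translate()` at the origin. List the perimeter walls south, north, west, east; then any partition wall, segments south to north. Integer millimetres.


cube([4500, 150, 2400]);
translate([0, 4350, 0]) cube([4500, 150, 2400]);
translate([0, 150, 0]) cube([150, 4200, 2400]);
translate([4350, 150, 0]) cube([150, 4200, 2400]);


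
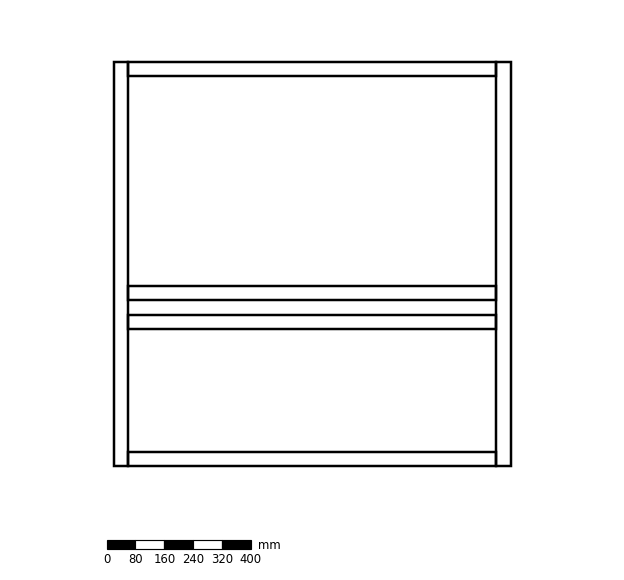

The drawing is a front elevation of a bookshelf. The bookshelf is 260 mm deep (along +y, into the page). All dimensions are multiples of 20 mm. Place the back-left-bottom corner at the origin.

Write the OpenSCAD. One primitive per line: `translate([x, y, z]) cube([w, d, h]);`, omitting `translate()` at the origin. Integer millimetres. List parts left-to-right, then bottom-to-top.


cube([40, 260, 1120]);
translate([40, 0, 0]) cube([1020, 260, 40]);
translate([40, 0, 380]) cube([1020, 260, 40]);
translate([40, 0, 460]) cube([1020, 260, 40]);
translate([40, 0, 1080]) cube([1020, 260, 40]);
translate([1060, 0, 0]) cube([40, 260, 1120]);


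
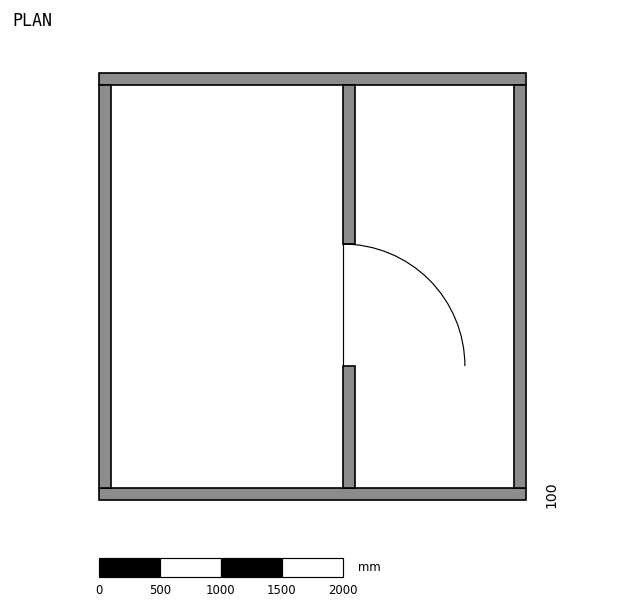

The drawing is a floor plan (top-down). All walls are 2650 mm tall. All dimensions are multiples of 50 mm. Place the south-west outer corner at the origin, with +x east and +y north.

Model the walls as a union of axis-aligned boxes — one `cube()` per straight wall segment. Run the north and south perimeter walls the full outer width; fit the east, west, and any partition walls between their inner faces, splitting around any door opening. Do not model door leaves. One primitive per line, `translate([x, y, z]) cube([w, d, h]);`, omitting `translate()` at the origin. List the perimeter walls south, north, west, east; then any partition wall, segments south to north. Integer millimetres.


cube([3500, 100, 2650]);
translate([0, 3400, 0]) cube([3500, 100, 2650]);
translate([0, 100, 0]) cube([100, 3300, 2650]);
translate([3400, 100, 0]) cube([100, 3300, 2650]);
translate([2000, 100, 0]) cube([100, 1000, 2650]);
translate([2000, 2100, 0]) cube([100, 1300, 2650]);


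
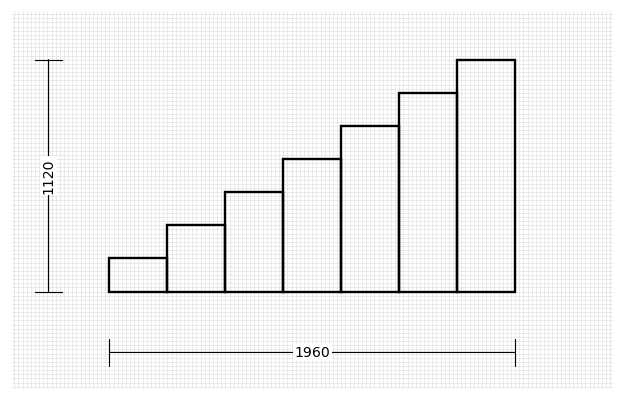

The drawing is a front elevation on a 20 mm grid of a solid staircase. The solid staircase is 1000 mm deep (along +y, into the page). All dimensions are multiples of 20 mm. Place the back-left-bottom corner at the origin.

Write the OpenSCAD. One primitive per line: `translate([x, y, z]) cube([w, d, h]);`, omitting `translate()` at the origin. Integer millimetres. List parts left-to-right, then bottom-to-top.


cube([280, 1000, 160]);
translate([280, 0, 0]) cube([280, 1000, 320]);
translate([560, 0, 0]) cube([280, 1000, 480]);
translate([840, 0, 0]) cube([280, 1000, 640]);
translate([1120, 0, 0]) cube([280, 1000, 800]);
translate([1400, 0, 0]) cube([280, 1000, 960]);
translate([1680, 0, 0]) cube([280, 1000, 1120]);
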